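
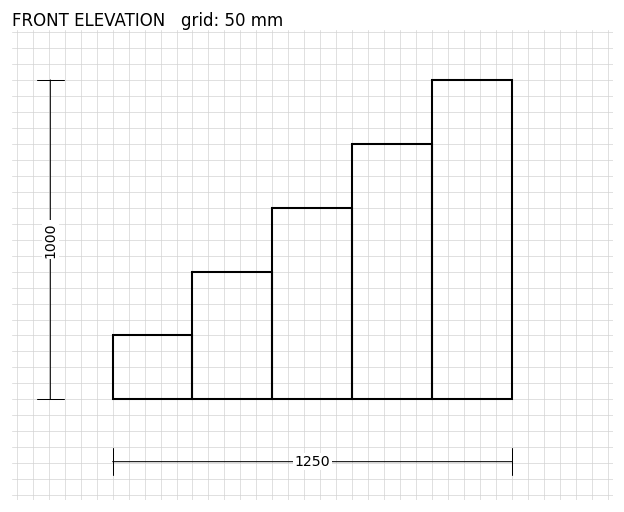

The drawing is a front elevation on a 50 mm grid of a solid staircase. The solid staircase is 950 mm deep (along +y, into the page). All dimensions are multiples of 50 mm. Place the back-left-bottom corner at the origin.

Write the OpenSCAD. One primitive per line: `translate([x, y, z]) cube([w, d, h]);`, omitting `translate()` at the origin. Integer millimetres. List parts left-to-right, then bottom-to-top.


cube([250, 950, 200]);
translate([250, 0, 0]) cube([250, 950, 400]);
translate([500, 0, 0]) cube([250, 950, 600]);
translate([750, 0, 0]) cube([250, 950, 800]);
translate([1000, 0, 0]) cube([250, 950, 1000]);


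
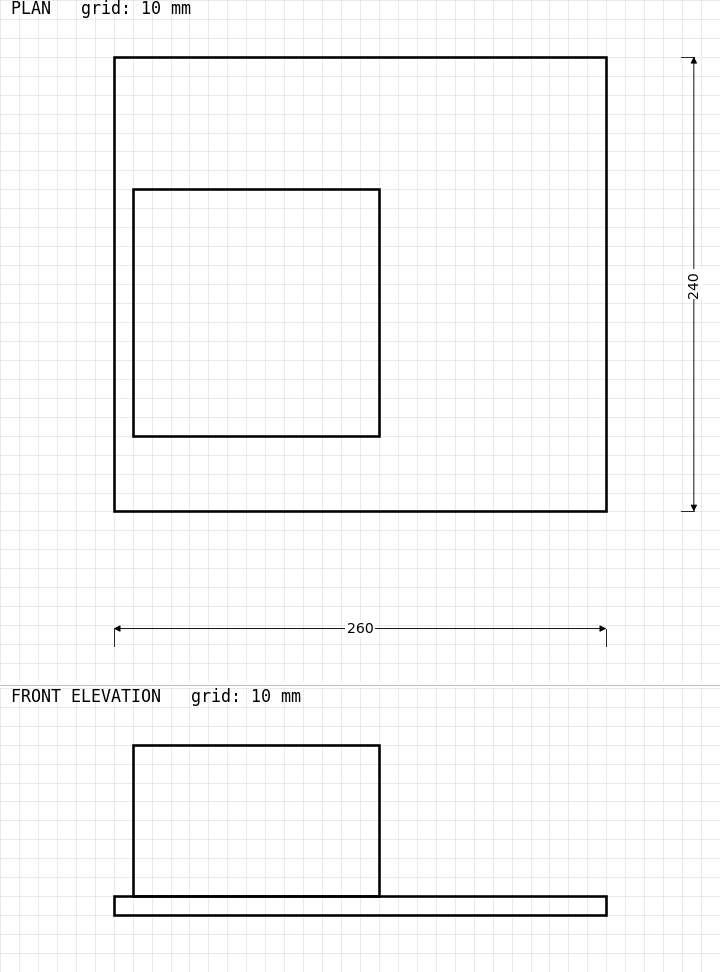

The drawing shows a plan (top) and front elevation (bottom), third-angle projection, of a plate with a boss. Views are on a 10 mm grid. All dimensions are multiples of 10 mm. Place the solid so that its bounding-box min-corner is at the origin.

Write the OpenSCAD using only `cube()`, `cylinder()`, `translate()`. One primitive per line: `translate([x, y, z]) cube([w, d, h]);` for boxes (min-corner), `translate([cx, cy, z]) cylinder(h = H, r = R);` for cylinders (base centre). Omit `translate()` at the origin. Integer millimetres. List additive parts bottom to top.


cube([260, 240, 10]);
translate([10, 40, 10]) cube([130, 130, 80]);


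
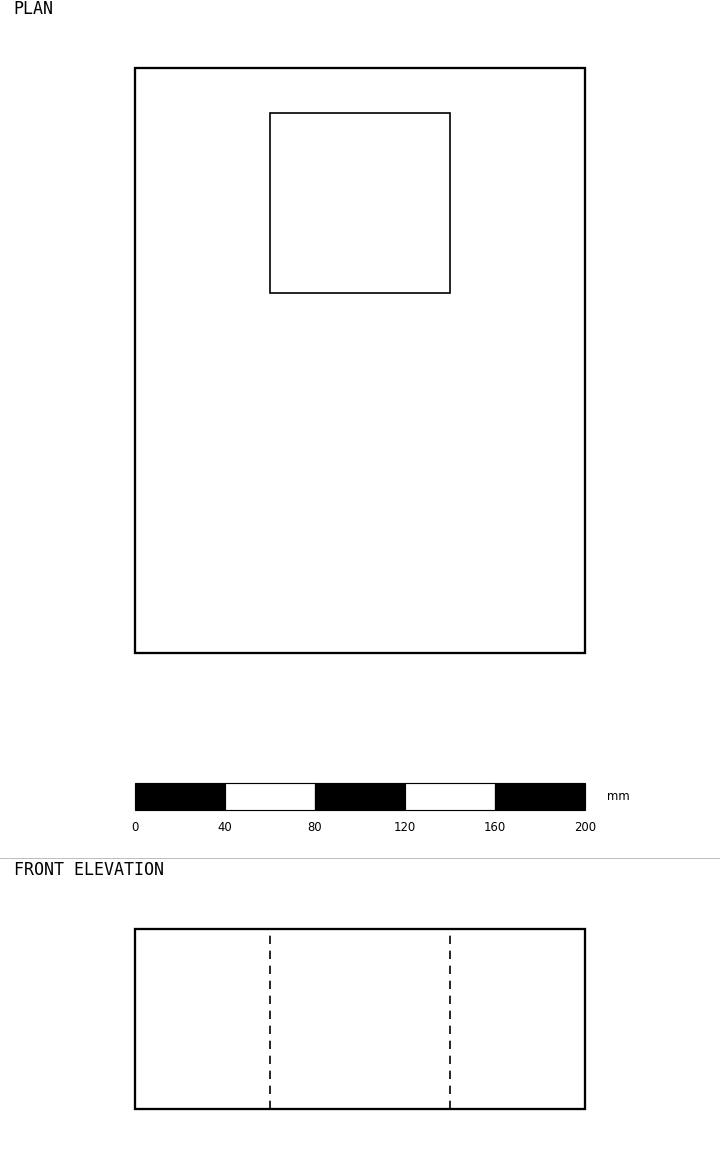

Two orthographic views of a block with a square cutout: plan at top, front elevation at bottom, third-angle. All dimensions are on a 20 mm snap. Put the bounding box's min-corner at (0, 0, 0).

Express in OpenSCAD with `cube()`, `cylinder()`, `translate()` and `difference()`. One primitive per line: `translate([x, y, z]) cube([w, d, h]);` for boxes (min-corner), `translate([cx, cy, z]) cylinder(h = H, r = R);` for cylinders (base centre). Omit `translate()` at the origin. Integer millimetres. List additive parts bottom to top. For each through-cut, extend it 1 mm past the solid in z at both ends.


difference() {
  cube([200, 260, 80]);
  translate([60, 160, -1]) cube([80, 80, 82]);
}


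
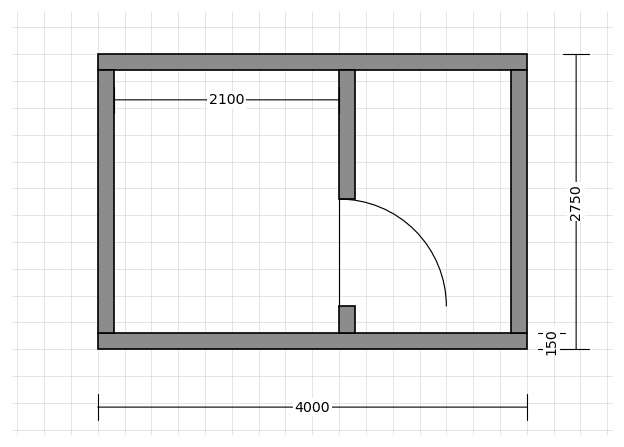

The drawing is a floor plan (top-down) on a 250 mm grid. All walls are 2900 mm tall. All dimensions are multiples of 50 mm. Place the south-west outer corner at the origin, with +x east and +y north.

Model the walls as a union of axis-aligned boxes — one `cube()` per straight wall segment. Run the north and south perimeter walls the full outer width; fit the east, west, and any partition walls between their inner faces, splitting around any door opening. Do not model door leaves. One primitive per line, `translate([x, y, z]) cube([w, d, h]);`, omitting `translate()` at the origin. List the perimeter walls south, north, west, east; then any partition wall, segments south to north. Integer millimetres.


cube([4000, 150, 2900]);
translate([0, 2600, 0]) cube([4000, 150, 2900]);
translate([0, 150, 0]) cube([150, 2450, 2900]);
translate([3850, 150, 0]) cube([150, 2450, 2900]);
translate([2250, 150, 0]) cube([150, 250, 2900]);
translate([2250, 1400, 0]) cube([150, 1200, 2900]);


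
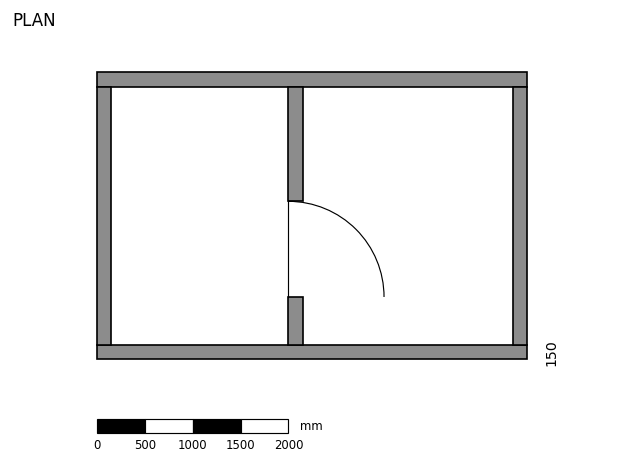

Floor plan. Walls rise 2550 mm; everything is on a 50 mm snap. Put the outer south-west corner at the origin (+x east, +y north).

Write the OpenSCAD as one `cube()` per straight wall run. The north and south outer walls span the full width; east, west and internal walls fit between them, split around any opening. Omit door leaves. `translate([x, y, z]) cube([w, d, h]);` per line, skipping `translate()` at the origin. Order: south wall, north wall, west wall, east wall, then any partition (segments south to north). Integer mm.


cube([4500, 150, 2550]);
translate([0, 2850, 0]) cube([4500, 150, 2550]);
translate([0, 150, 0]) cube([150, 2700, 2550]);
translate([4350, 150, 0]) cube([150, 2700, 2550]);
translate([2000, 150, 0]) cube([150, 500, 2550]);
translate([2000, 1650, 0]) cube([150, 1200, 2550]);


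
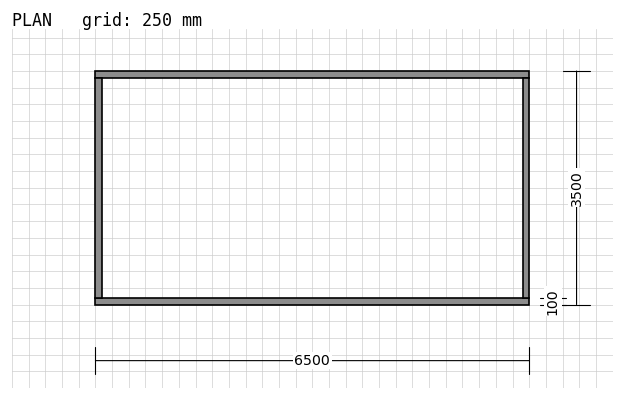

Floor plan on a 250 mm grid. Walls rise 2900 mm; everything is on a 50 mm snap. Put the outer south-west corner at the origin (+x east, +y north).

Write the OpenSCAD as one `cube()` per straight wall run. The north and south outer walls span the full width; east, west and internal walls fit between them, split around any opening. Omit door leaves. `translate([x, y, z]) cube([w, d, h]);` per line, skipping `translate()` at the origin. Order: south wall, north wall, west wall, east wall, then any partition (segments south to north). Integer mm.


cube([6500, 100, 2900]);
translate([0, 3400, 0]) cube([6500, 100, 2900]);
translate([0, 100, 0]) cube([100, 3300, 2900]);
translate([6400, 100, 0]) cube([100, 3300, 2900]);


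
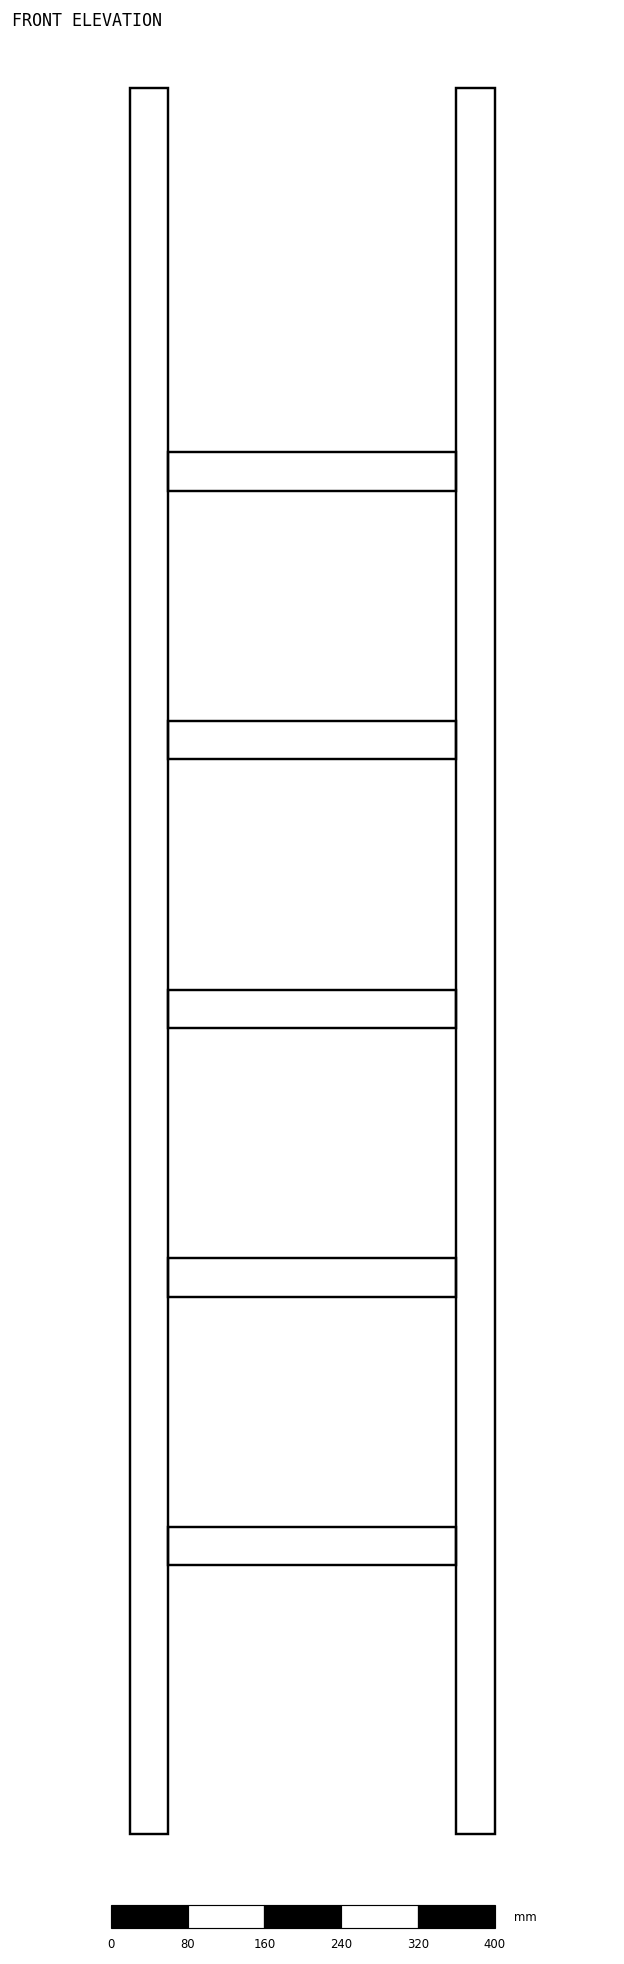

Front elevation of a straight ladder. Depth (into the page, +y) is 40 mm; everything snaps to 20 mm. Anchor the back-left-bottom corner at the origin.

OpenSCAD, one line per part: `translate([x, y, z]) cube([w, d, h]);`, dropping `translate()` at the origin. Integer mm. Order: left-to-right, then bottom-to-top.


cube([40, 40, 1820]);
translate([40, 0, 280]) cube([300, 40, 40]);
translate([40, 0, 560]) cube([300, 40, 40]);
translate([40, 0, 840]) cube([300, 40, 40]);
translate([40, 0, 1120]) cube([300, 40, 40]);
translate([40, 0, 1400]) cube([300, 40, 40]);
translate([340, 0, 0]) cube([40, 40, 1820]);


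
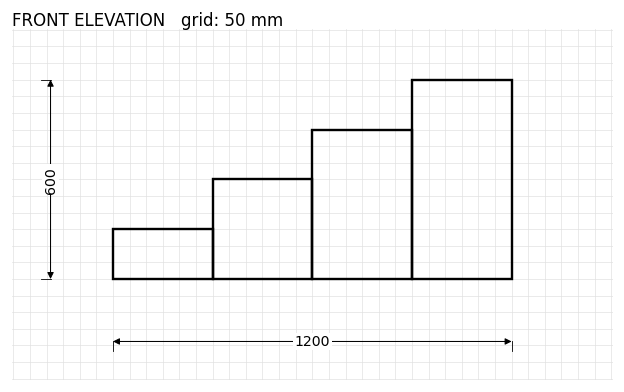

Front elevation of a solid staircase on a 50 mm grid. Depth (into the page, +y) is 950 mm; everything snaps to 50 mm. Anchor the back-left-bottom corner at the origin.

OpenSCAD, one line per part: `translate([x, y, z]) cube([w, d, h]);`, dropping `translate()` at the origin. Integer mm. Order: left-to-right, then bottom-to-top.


cube([300, 950, 150]);
translate([300, 0, 0]) cube([300, 950, 300]);
translate([600, 0, 0]) cube([300, 950, 450]);
translate([900, 0, 0]) cube([300, 950, 600]);


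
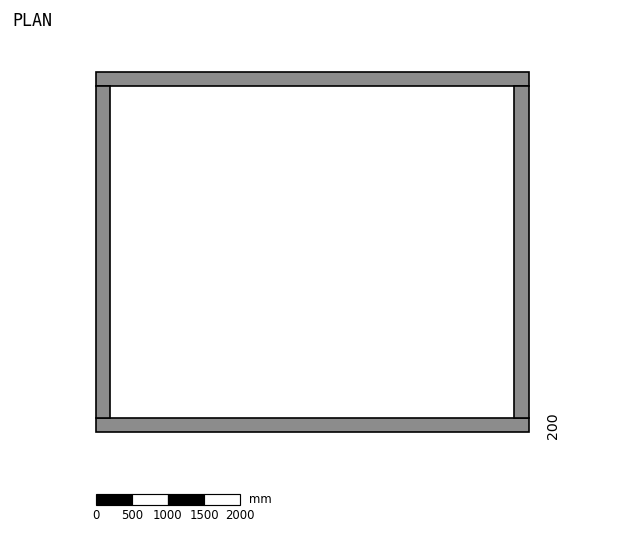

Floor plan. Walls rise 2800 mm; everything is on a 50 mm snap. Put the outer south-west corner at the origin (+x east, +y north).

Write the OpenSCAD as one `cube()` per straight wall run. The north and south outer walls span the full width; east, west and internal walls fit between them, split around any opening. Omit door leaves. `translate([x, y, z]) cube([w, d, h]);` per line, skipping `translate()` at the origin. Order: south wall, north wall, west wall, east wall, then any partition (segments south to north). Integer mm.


cube([6000, 200, 2800]);
translate([0, 4800, 0]) cube([6000, 200, 2800]);
translate([0, 200, 0]) cube([200, 4600, 2800]);
translate([5800, 200, 0]) cube([200, 4600, 2800]);


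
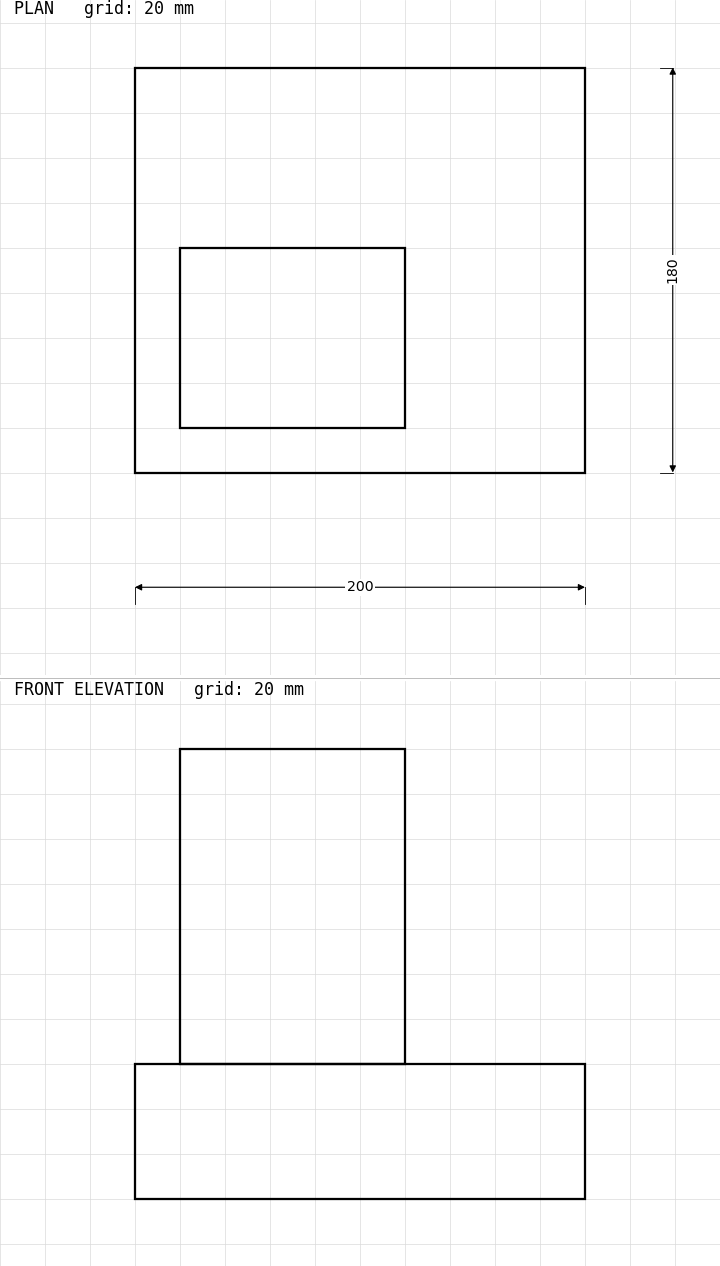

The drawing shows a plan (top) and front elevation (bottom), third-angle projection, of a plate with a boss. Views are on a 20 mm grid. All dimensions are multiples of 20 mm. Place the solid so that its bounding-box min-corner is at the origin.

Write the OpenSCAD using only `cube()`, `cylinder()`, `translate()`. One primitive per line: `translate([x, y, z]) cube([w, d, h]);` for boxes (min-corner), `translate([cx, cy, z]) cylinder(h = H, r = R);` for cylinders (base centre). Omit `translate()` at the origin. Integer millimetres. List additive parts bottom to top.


cube([200, 180, 60]);
translate([20, 20, 60]) cube([100, 80, 140]);


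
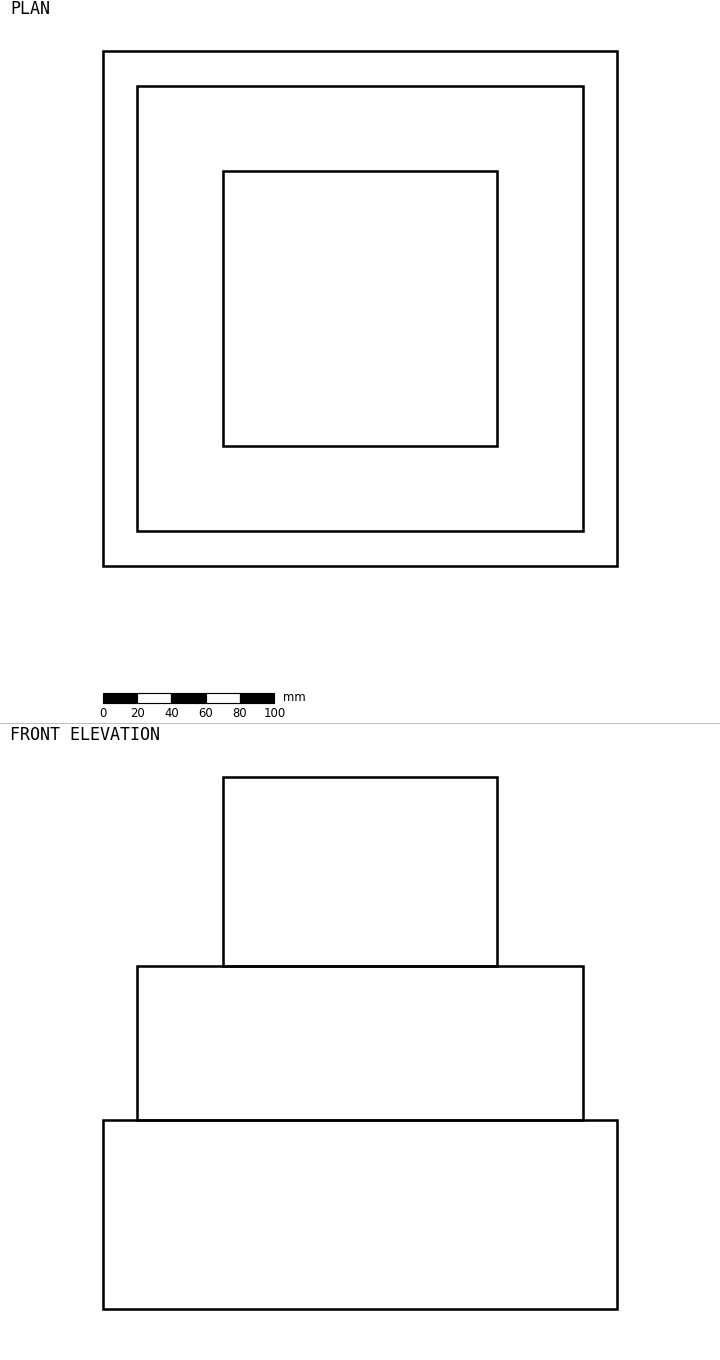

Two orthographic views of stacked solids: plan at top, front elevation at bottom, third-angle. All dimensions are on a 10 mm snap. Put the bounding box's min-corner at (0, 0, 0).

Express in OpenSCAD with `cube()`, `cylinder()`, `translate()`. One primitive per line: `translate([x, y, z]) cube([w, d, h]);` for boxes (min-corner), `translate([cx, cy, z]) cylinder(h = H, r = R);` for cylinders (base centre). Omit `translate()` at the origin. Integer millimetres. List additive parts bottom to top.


cube([300, 300, 110]);
translate([20, 20, 110]) cube([260, 260, 90]);
translate([70, 70, 200]) cube([160, 160, 110]);


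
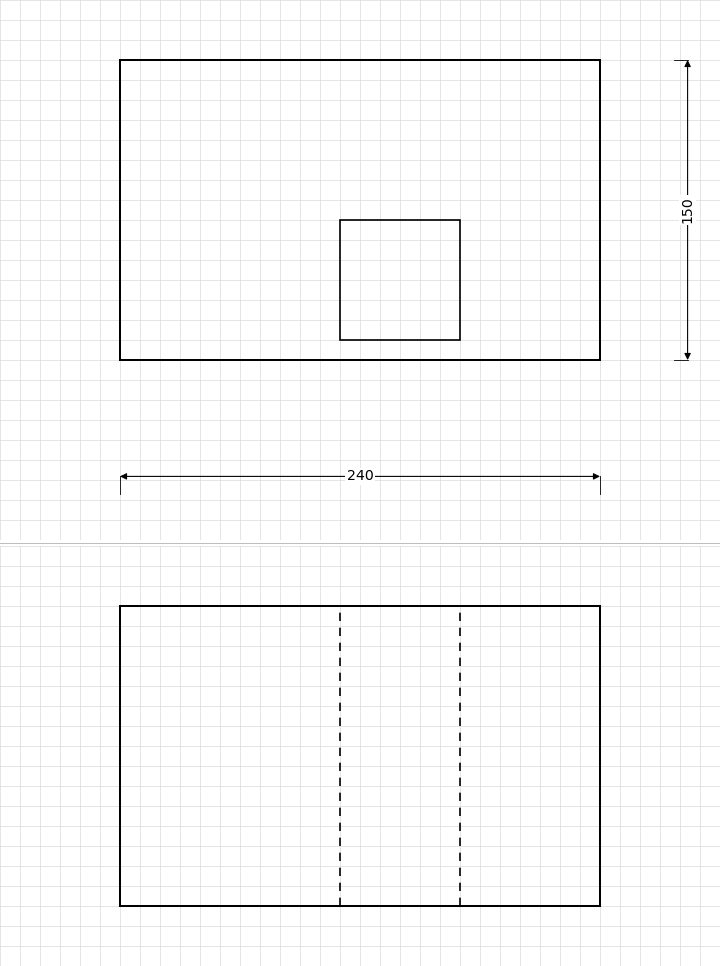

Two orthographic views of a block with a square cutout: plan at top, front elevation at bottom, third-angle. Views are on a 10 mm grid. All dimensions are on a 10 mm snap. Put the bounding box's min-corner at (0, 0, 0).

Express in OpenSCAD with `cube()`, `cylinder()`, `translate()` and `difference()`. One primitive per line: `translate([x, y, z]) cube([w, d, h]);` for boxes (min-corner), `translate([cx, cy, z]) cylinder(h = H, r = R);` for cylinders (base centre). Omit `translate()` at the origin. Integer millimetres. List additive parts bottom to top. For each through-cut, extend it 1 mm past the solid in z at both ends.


difference() {
  cube([240, 150, 150]);
  translate([110, 10, -1]) cube([60, 60, 152]);
}


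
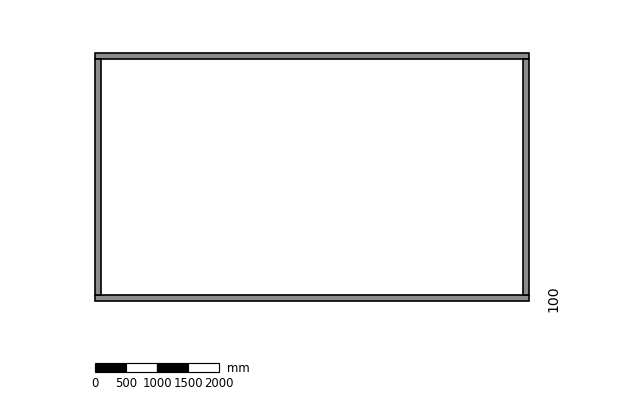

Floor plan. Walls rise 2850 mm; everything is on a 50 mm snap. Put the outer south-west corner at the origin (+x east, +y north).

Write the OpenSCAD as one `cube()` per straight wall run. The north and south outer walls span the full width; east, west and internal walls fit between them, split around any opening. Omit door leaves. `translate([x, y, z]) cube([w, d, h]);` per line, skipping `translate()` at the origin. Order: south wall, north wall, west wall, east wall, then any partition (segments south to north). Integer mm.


cube([7000, 100, 2850]);
translate([0, 3900, 0]) cube([7000, 100, 2850]);
translate([0, 100, 0]) cube([100, 3800, 2850]);
translate([6900, 100, 0]) cube([100, 3800, 2850]);


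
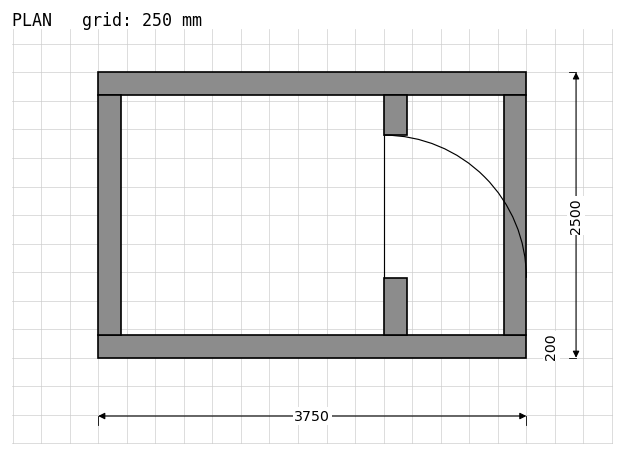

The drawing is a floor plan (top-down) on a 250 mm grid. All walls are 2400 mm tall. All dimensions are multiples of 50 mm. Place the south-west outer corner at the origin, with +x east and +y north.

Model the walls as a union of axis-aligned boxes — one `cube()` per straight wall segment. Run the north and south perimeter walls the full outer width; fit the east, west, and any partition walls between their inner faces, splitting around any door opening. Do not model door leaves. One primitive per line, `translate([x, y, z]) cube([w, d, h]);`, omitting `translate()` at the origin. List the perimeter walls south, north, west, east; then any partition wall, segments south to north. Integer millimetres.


cube([3750, 200, 2400]);
translate([0, 2300, 0]) cube([3750, 200, 2400]);
translate([0, 200, 0]) cube([200, 2100, 2400]);
translate([3550, 200, 0]) cube([200, 2100, 2400]);
translate([2500, 200, 0]) cube([200, 500, 2400]);
translate([2500, 1950, 0]) cube([200, 350, 2400]);


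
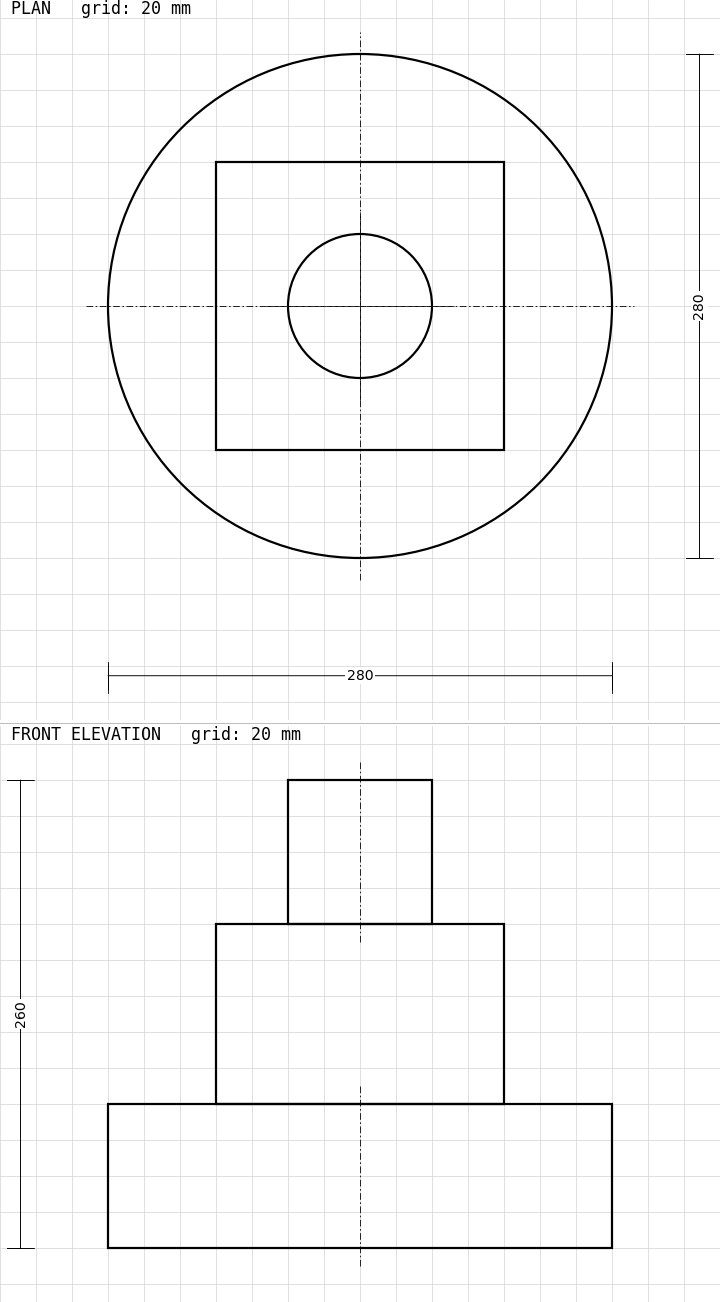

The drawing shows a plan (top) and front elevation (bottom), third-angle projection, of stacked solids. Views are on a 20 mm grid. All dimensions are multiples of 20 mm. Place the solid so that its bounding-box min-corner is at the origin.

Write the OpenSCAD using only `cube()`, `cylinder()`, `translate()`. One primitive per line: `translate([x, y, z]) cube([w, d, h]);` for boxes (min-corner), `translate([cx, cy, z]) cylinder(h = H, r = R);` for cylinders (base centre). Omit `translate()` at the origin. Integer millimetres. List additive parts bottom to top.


translate([140, 140, 0]) cylinder(h = 80, r = 140);
translate([60, 60, 80]) cube([160, 160, 100]);
translate([140, 140, 180]) cylinder(h = 80, r = 40);


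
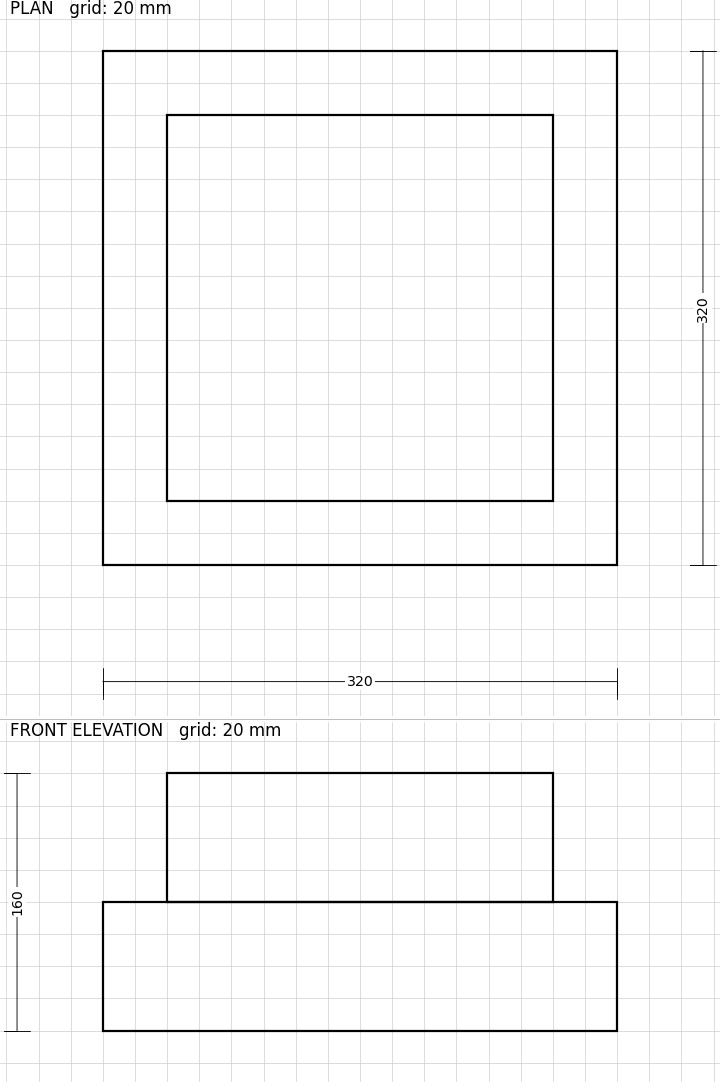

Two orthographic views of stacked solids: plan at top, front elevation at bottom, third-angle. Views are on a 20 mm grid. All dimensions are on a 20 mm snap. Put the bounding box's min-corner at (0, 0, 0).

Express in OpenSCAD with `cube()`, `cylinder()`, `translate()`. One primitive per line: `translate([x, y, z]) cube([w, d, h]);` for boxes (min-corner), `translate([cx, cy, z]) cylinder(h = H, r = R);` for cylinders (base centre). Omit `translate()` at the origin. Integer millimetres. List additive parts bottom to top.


cube([320, 320, 80]);
translate([40, 40, 80]) cube([240, 240, 80]);


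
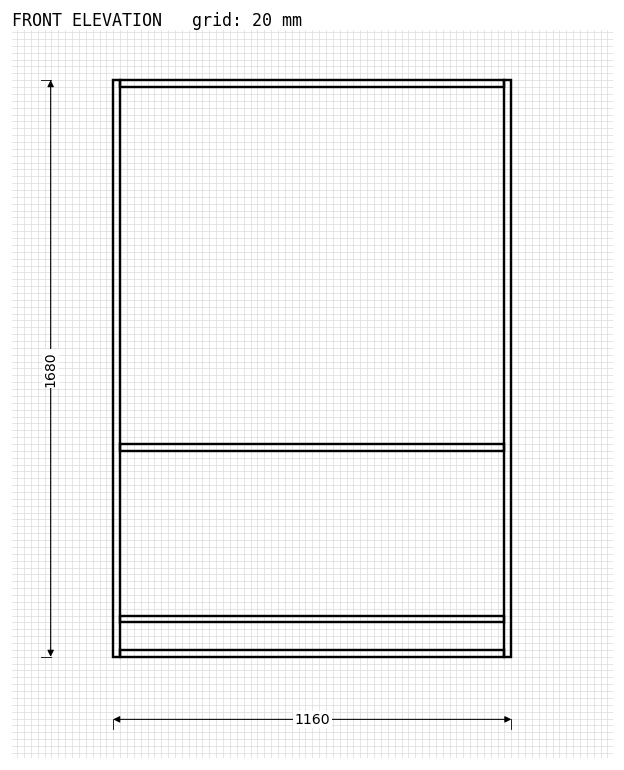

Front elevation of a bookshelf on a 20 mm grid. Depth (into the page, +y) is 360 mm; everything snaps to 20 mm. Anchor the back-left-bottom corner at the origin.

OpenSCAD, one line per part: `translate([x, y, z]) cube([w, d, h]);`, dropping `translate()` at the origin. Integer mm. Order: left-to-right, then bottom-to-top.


cube([20, 360, 1680]);
translate([20, 0, 0]) cube([1120, 360, 20]);
translate([20, 0, 100]) cube([1120, 360, 20]);
translate([20, 0, 600]) cube([1120, 360, 20]);
translate([20, 0, 1660]) cube([1120, 360, 20]);
translate([1140, 0, 0]) cube([20, 360, 1680]);


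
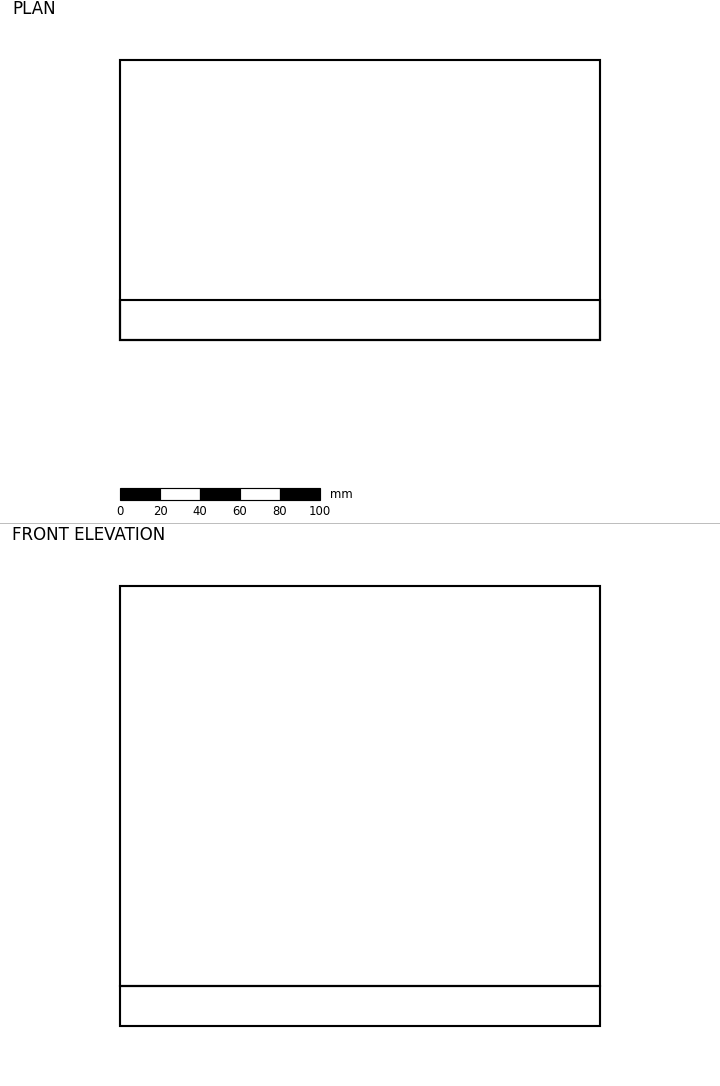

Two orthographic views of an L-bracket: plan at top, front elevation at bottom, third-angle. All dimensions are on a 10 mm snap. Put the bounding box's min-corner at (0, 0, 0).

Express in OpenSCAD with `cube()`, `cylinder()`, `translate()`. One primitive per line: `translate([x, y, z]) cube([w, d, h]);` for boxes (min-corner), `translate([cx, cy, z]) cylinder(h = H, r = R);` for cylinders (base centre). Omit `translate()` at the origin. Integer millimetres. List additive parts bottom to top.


cube([240, 140, 20]);
translate([0, 0, 20]) cube([240, 20, 200]);


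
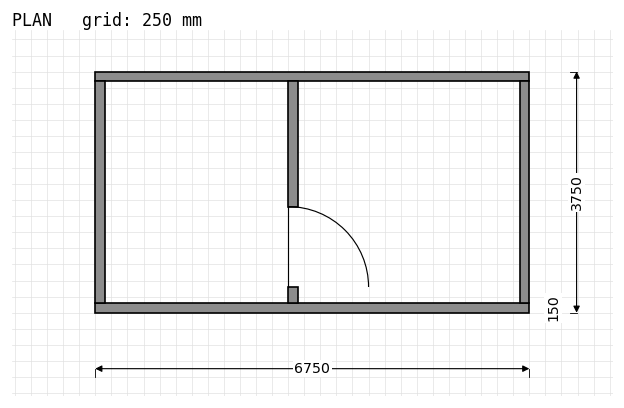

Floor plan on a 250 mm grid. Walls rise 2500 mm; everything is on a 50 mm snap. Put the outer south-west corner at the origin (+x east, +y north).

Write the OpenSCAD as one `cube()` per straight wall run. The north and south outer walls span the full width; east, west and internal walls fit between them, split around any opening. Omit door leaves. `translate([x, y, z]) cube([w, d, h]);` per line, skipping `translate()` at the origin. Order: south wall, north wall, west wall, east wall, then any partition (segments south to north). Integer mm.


cube([6750, 150, 2500]);
translate([0, 3600, 0]) cube([6750, 150, 2500]);
translate([0, 150, 0]) cube([150, 3450, 2500]);
translate([6600, 150, 0]) cube([150, 3450, 2500]);
translate([3000, 150, 0]) cube([150, 250, 2500]);
translate([3000, 1650, 0]) cube([150, 1950, 2500]);


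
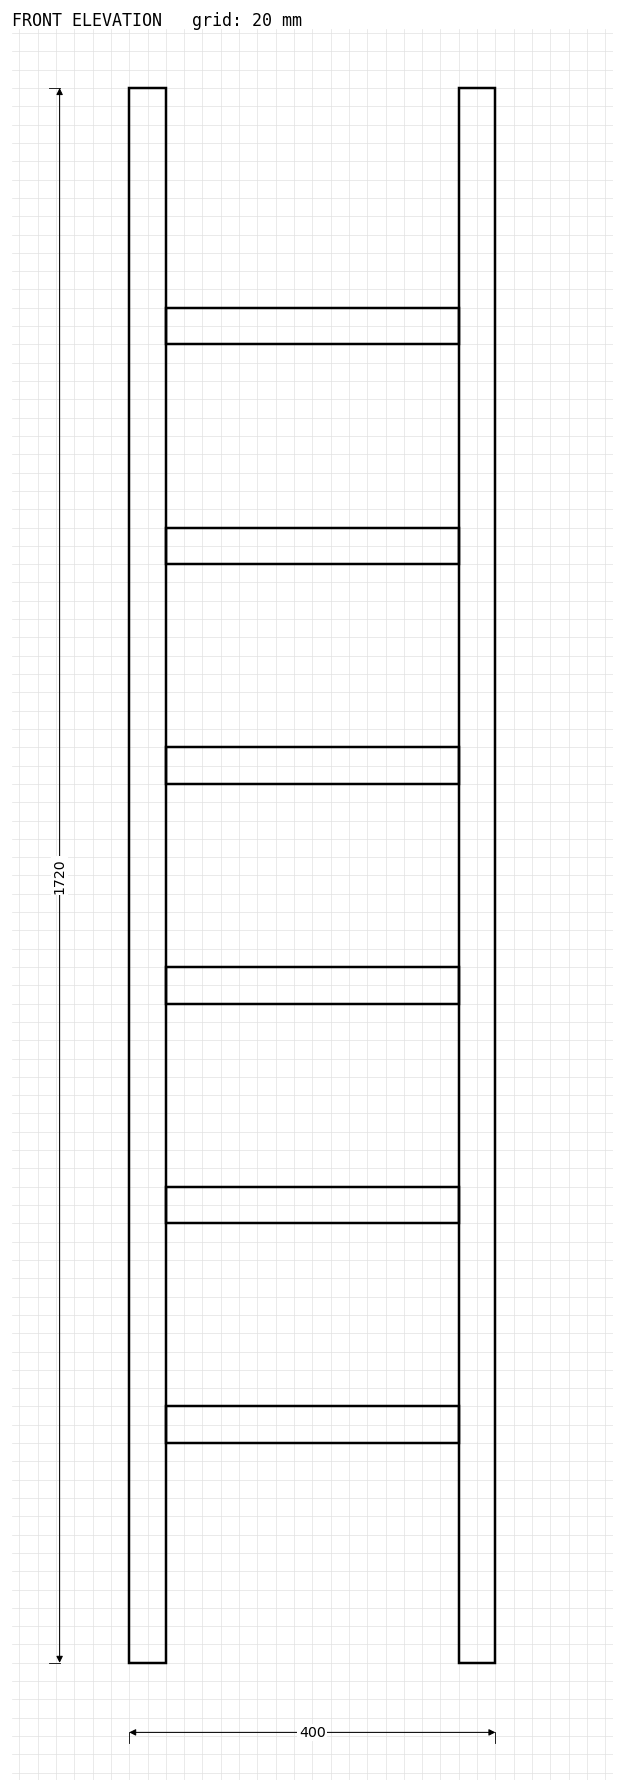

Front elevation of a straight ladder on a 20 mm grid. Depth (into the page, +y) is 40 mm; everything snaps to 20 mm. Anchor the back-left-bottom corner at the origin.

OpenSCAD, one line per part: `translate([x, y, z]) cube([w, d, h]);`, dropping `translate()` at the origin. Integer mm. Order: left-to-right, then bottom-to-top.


cube([40, 40, 1720]);
translate([40, 0, 240]) cube([320, 40, 40]);
translate([40, 0, 480]) cube([320, 40, 40]);
translate([40, 0, 720]) cube([320, 40, 40]);
translate([40, 0, 960]) cube([320, 40, 40]);
translate([40, 0, 1200]) cube([320, 40, 40]);
translate([40, 0, 1440]) cube([320, 40, 40]);
translate([360, 0, 0]) cube([40, 40, 1720]);


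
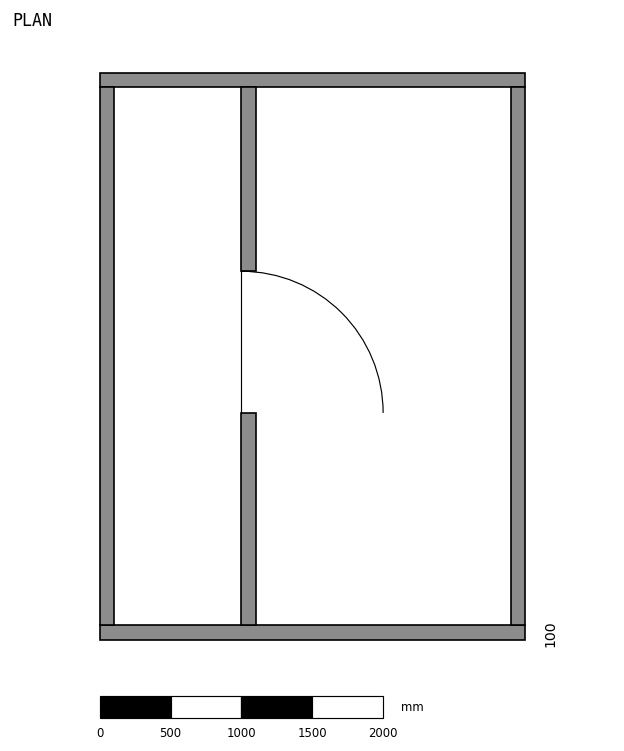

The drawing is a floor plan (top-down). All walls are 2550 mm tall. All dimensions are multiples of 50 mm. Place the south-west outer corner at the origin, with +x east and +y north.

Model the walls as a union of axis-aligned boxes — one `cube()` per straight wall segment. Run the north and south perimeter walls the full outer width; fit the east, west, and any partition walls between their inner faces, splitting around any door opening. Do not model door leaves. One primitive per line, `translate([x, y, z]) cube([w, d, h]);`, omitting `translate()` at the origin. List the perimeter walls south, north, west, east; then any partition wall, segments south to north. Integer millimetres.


cube([3000, 100, 2550]);
translate([0, 3900, 0]) cube([3000, 100, 2550]);
translate([0, 100, 0]) cube([100, 3800, 2550]);
translate([2900, 100, 0]) cube([100, 3800, 2550]);
translate([1000, 100, 0]) cube([100, 1500, 2550]);
translate([1000, 2600, 0]) cube([100, 1300, 2550]);


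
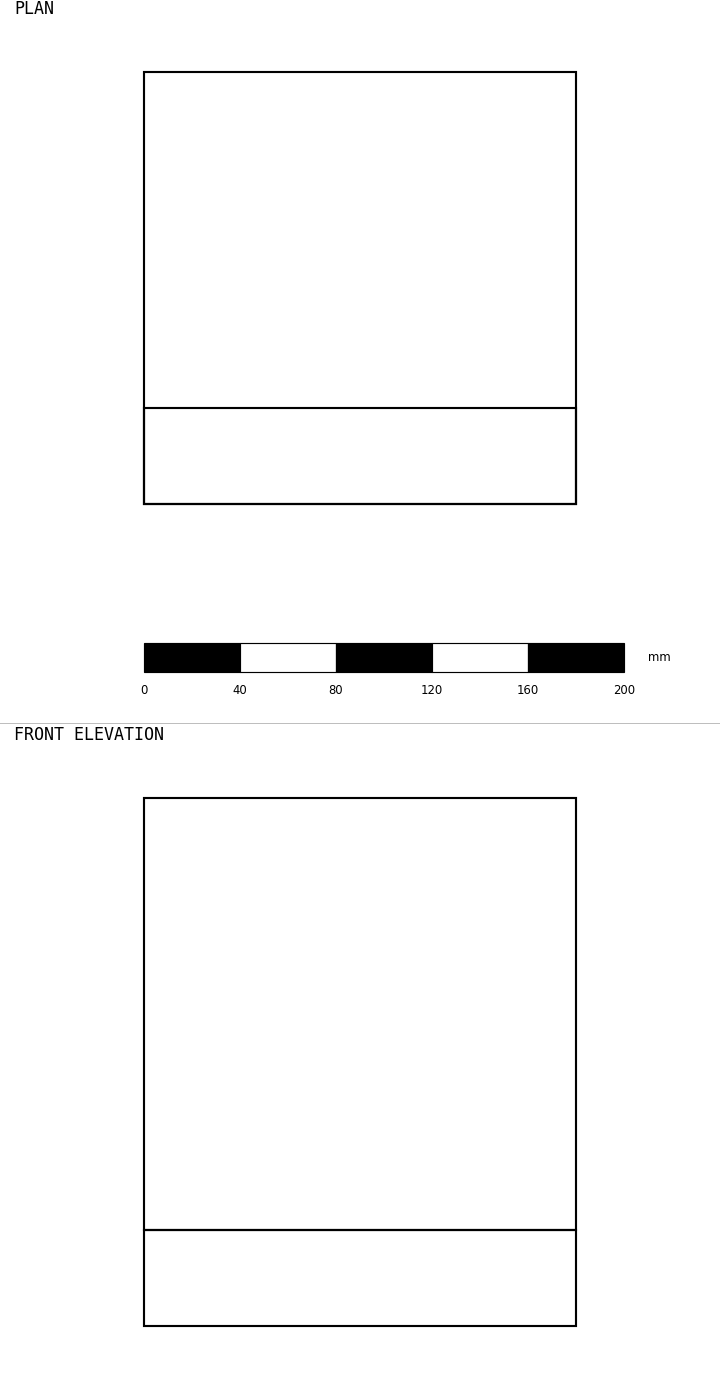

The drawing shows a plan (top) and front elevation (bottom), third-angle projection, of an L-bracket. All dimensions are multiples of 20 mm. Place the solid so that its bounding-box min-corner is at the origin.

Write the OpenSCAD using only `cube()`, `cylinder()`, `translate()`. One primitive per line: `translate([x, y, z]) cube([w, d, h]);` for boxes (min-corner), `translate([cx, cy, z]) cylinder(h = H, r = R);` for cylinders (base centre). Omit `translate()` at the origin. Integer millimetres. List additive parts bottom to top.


cube([180, 180, 40]);
translate([0, 0, 40]) cube([180, 40, 180]);


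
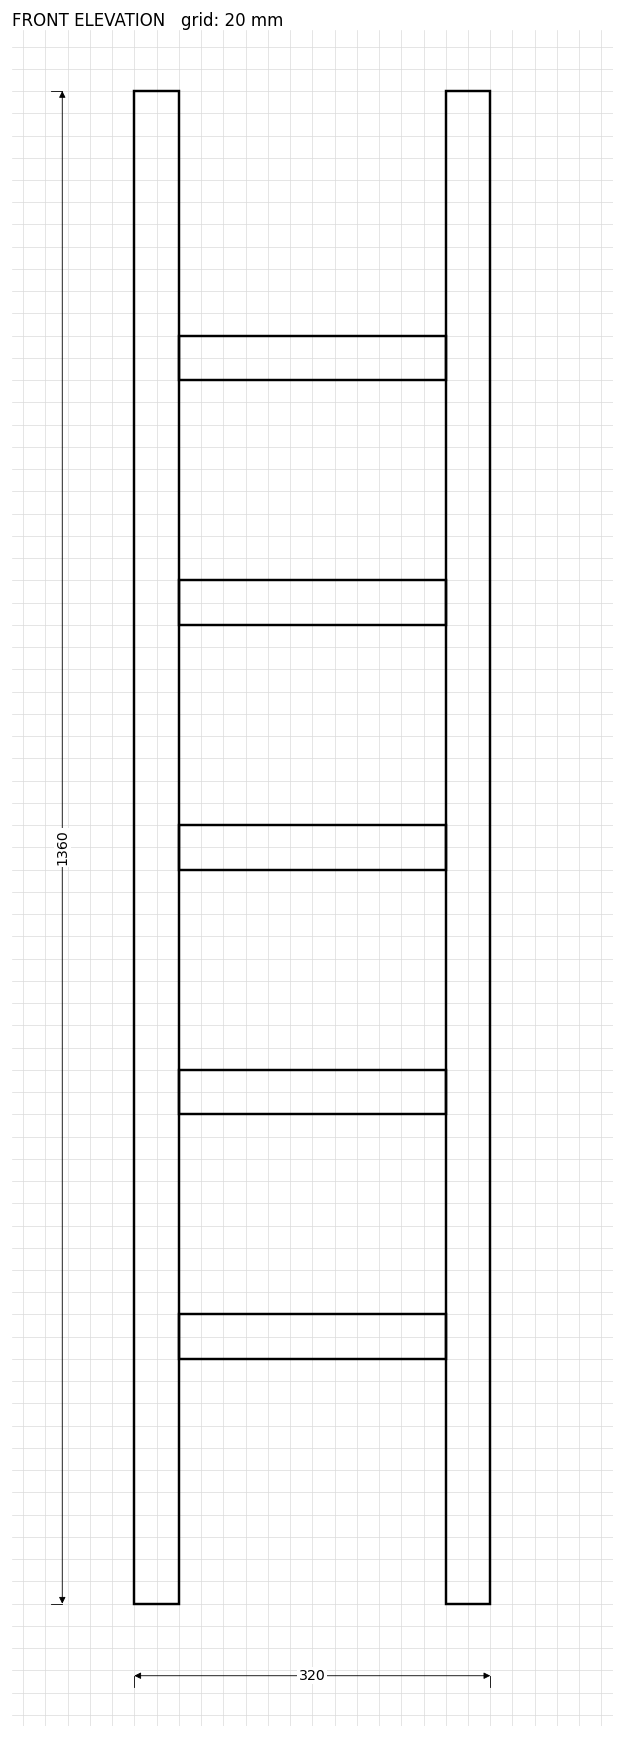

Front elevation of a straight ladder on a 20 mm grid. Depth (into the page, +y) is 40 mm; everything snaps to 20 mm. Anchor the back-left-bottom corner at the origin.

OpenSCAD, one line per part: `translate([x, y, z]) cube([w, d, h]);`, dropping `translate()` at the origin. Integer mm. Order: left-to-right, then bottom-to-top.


cube([40, 40, 1360]);
translate([40, 0, 220]) cube([240, 40, 40]);
translate([40, 0, 440]) cube([240, 40, 40]);
translate([40, 0, 660]) cube([240, 40, 40]);
translate([40, 0, 880]) cube([240, 40, 40]);
translate([40, 0, 1100]) cube([240, 40, 40]);
translate([280, 0, 0]) cube([40, 40, 1360]);


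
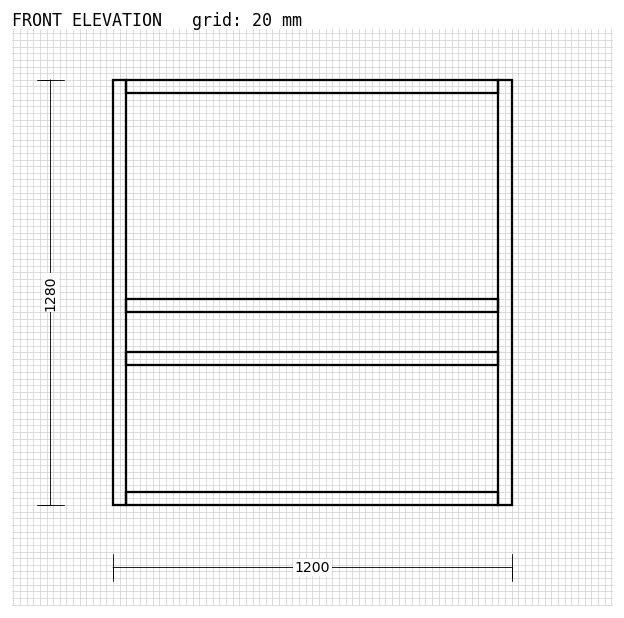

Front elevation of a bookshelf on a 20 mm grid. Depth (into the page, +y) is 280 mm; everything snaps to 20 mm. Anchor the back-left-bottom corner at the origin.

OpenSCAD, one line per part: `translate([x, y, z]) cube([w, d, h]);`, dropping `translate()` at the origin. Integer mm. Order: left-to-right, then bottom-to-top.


cube([40, 280, 1280]);
translate([40, 0, 0]) cube([1120, 280, 40]);
translate([40, 0, 420]) cube([1120, 280, 40]);
translate([40, 0, 580]) cube([1120, 280, 40]);
translate([40, 0, 1240]) cube([1120, 280, 40]);
translate([1160, 0, 0]) cube([40, 280, 1280]);


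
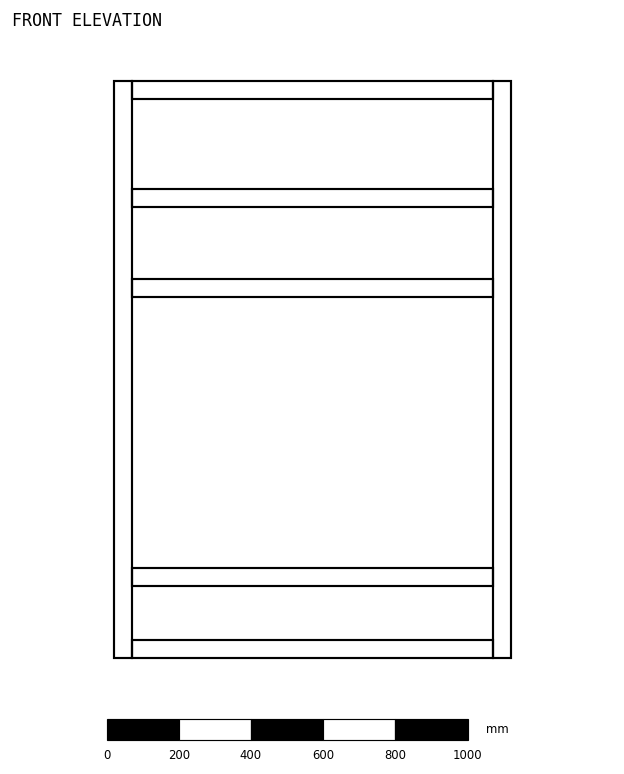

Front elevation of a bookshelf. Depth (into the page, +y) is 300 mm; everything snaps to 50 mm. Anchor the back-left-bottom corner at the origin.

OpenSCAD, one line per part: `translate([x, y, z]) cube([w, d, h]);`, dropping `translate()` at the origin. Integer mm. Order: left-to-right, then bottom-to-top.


cube([50, 300, 1600]);
translate([50, 0, 0]) cube([1000, 300, 50]);
translate([50, 0, 200]) cube([1000, 300, 50]);
translate([50, 0, 1000]) cube([1000, 300, 50]);
translate([50, 0, 1250]) cube([1000, 300, 50]);
translate([50, 0, 1550]) cube([1000, 300, 50]);
translate([1050, 0, 0]) cube([50, 300, 1600]);


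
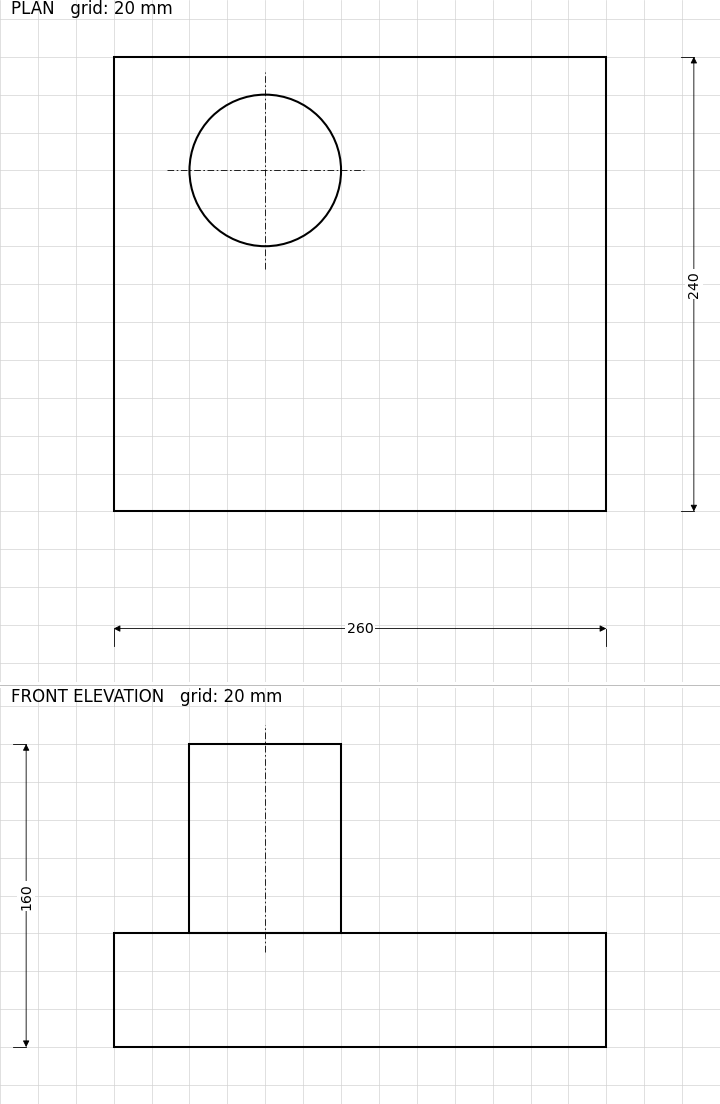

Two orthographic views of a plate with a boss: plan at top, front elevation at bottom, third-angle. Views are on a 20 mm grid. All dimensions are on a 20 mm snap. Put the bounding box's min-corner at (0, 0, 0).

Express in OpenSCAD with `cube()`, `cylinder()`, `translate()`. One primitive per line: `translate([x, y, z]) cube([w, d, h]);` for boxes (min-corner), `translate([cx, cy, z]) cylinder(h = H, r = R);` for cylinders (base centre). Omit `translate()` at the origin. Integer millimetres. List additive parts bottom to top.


cube([260, 240, 60]);
translate([80, 180, 60]) cylinder(h = 100, r = 40);


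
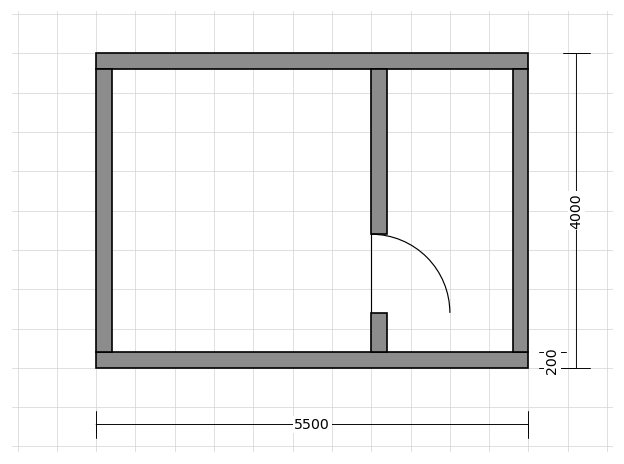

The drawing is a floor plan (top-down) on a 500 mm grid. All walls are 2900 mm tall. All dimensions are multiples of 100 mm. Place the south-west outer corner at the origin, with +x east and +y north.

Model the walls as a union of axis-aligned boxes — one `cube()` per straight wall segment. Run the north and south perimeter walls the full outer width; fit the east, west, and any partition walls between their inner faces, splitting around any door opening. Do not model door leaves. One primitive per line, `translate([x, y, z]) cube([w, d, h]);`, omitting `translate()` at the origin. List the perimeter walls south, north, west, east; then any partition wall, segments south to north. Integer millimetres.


cube([5500, 200, 2900]);
translate([0, 3800, 0]) cube([5500, 200, 2900]);
translate([0, 200, 0]) cube([200, 3600, 2900]);
translate([5300, 200, 0]) cube([200, 3600, 2900]);
translate([3500, 200, 0]) cube([200, 500, 2900]);
translate([3500, 1700, 0]) cube([200, 2100, 2900]);


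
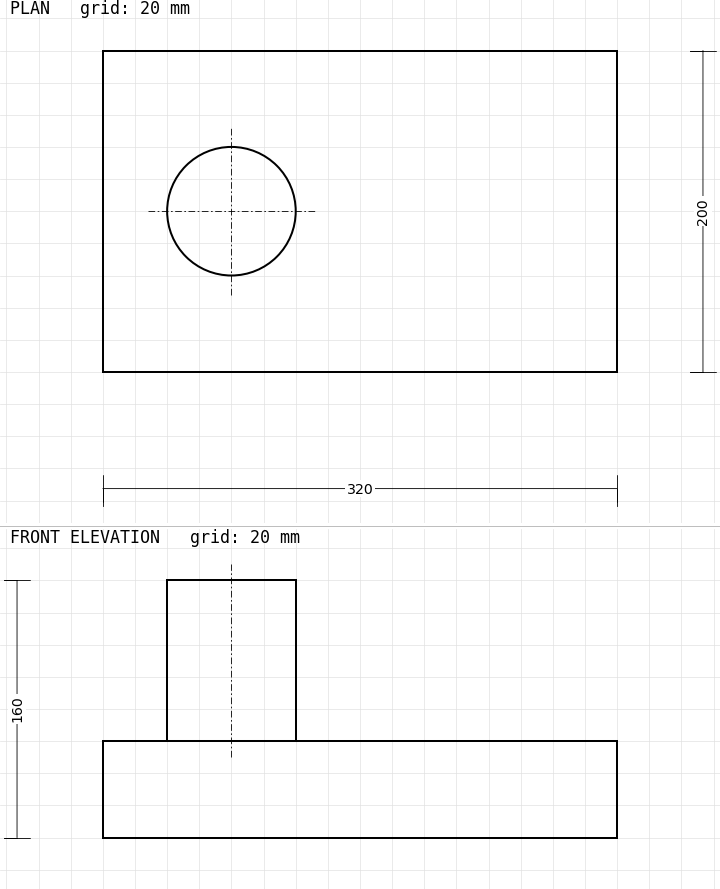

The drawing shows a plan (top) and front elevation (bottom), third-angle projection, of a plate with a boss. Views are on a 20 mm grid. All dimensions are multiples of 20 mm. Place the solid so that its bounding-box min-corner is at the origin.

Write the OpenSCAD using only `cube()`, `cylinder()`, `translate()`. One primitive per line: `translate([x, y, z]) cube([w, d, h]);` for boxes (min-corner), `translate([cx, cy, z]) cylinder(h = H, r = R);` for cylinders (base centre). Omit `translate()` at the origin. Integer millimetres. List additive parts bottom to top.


cube([320, 200, 60]);
translate([80, 100, 60]) cylinder(h = 100, r = 40);


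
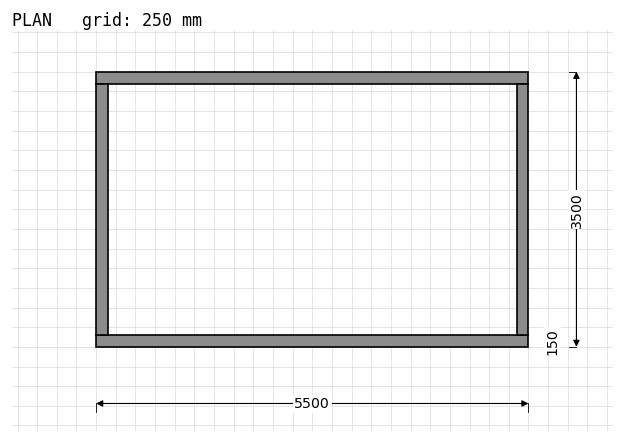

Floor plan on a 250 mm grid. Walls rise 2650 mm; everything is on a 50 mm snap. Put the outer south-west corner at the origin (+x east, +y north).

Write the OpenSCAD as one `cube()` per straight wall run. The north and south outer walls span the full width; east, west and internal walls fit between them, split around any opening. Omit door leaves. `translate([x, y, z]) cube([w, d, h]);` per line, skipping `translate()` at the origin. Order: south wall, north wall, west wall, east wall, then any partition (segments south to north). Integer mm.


cube([5500, 150, 2650]);
translate([0, 3350, 0]) cube([5500, 150, 2650]);
translate([0, 150, 0]) cube([150, 3200, 2650]);
translate([5350, 150, 0]) cube([150, 3200, 2650]);


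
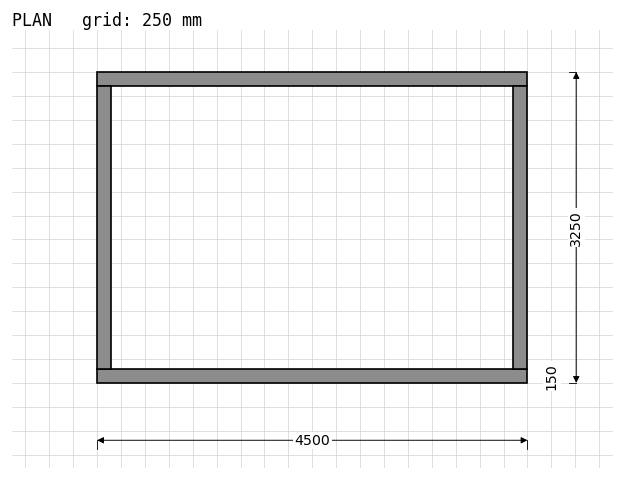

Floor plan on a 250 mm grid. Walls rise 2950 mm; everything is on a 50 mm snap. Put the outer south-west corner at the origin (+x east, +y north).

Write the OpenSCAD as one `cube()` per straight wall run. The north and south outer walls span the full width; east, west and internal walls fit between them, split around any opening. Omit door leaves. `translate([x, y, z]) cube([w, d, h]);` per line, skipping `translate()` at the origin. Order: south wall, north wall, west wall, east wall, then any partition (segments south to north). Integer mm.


cube([4500, 150, 2950]);
translate([0, 3100, 0]) cube([4500, 150, 2950]);
translate([0, 150, 0]) cube([150, 2950, 2950]);
translate([4350, 150, 0]) cube([150, 2950, 2950]);


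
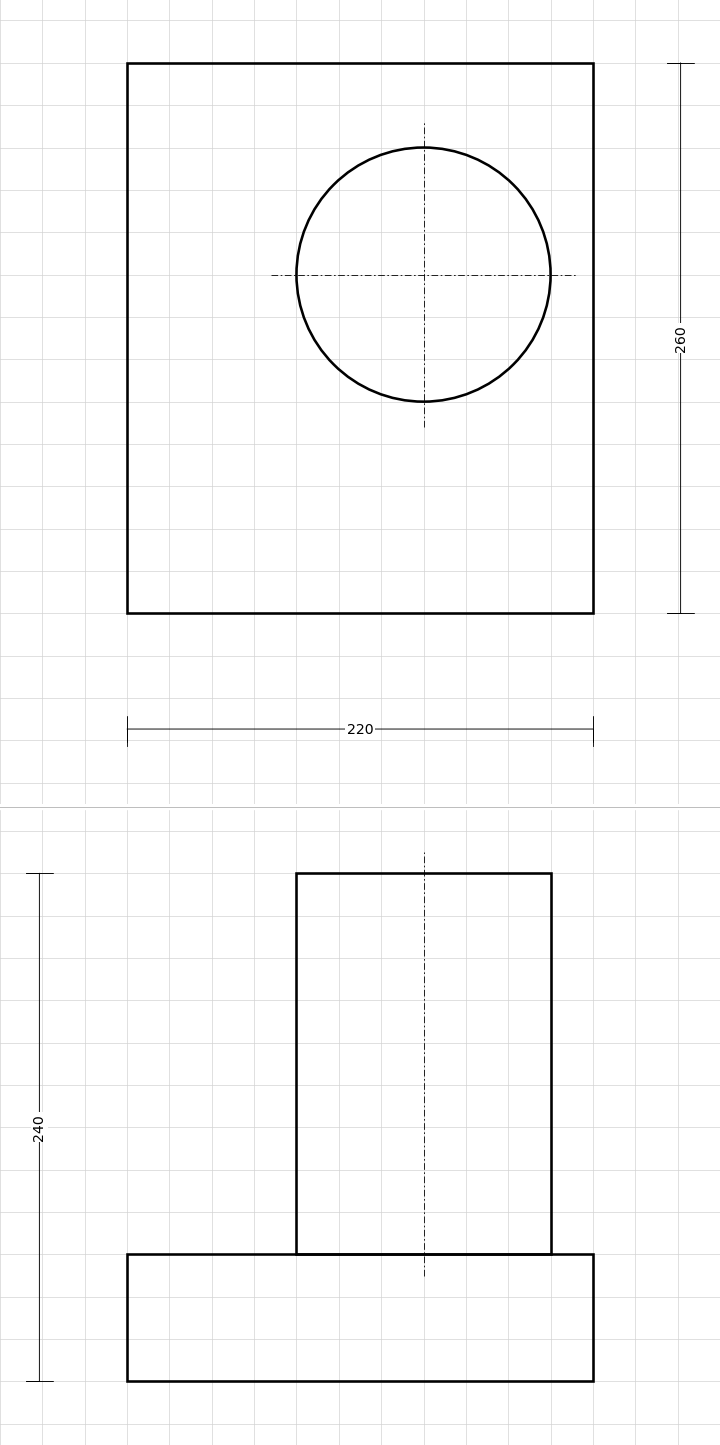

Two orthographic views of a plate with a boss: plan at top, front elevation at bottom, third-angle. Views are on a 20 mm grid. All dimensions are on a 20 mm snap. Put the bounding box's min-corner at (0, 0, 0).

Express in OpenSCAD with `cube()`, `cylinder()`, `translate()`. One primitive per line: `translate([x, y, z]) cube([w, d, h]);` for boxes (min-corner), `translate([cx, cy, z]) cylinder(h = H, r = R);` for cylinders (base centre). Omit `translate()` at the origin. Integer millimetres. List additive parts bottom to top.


cube([220, 260, 60]);
translate([140, 160, 60]) cylinder(h = 180, r = 60);


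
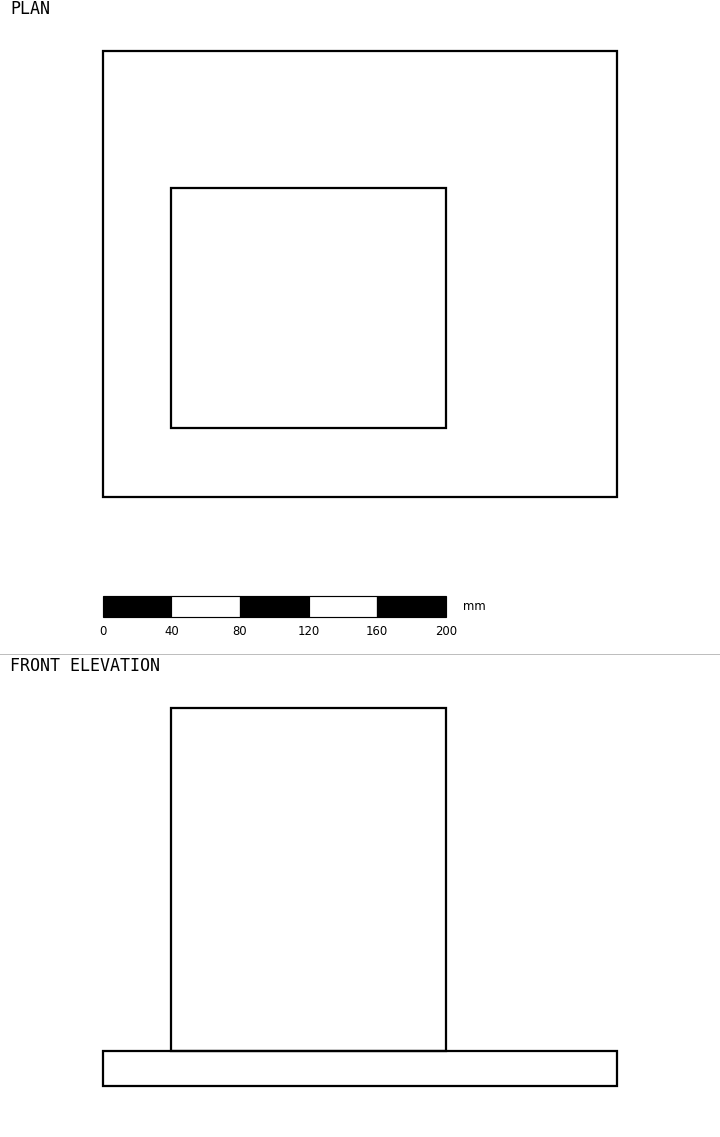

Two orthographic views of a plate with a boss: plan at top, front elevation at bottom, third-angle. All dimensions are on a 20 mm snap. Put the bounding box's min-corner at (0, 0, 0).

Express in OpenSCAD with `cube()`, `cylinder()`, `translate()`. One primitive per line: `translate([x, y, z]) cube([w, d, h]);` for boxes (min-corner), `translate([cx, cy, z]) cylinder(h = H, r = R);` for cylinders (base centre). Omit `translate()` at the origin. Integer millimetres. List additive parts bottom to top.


cube([300, 260, 20]);
translate([40, 40, 20]) cube([160, 140, 200]);


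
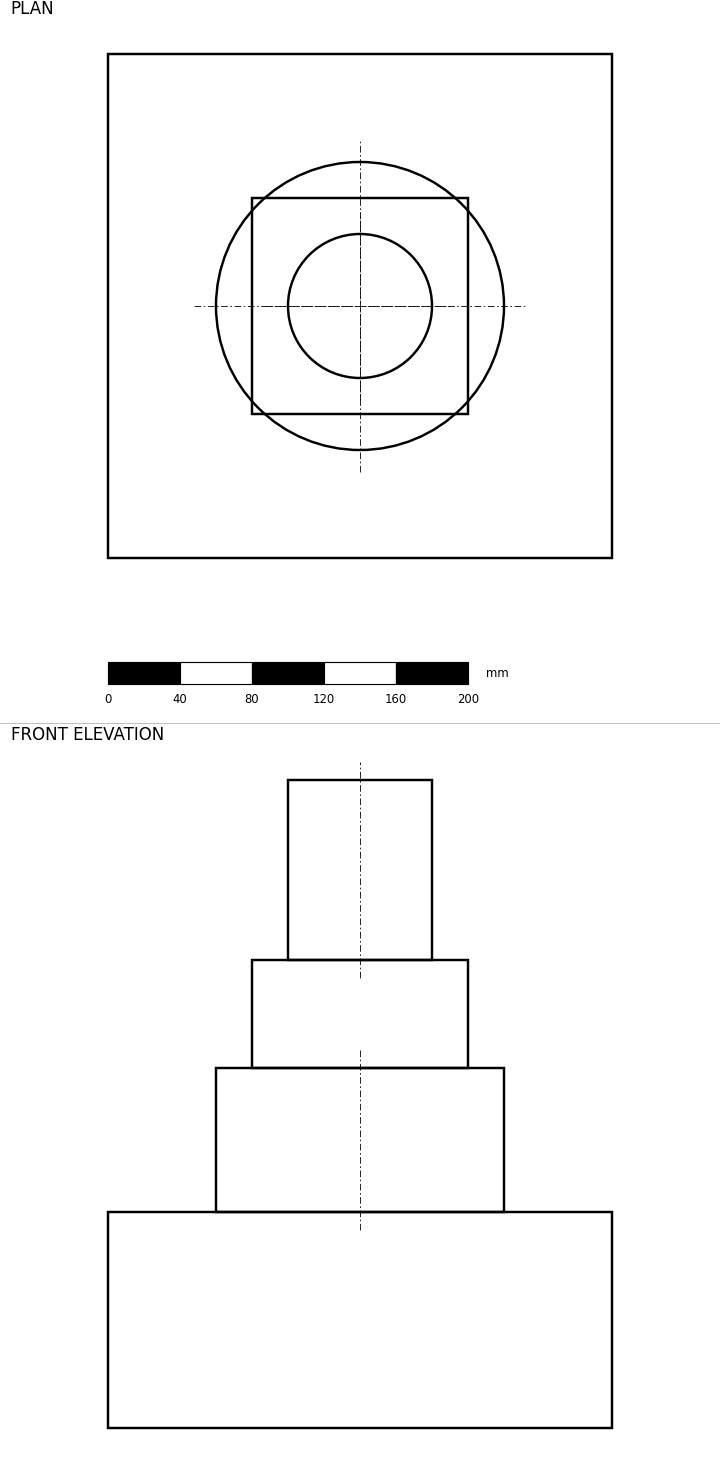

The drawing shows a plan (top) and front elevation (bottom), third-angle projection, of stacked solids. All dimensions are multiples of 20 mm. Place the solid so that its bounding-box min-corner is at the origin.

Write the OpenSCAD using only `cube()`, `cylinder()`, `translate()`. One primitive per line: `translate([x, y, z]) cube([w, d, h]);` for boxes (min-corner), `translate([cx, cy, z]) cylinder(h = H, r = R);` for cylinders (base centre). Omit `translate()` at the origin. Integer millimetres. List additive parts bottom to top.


cube([280, 280, 120]);
translate([140, 140, 120]) cylinder(h = 80, r = 80);
translate([80, 80, 200]) cube([120, 120, 60]);
translate([140, 140, 260]) cylinder(h = 100, r = 40);


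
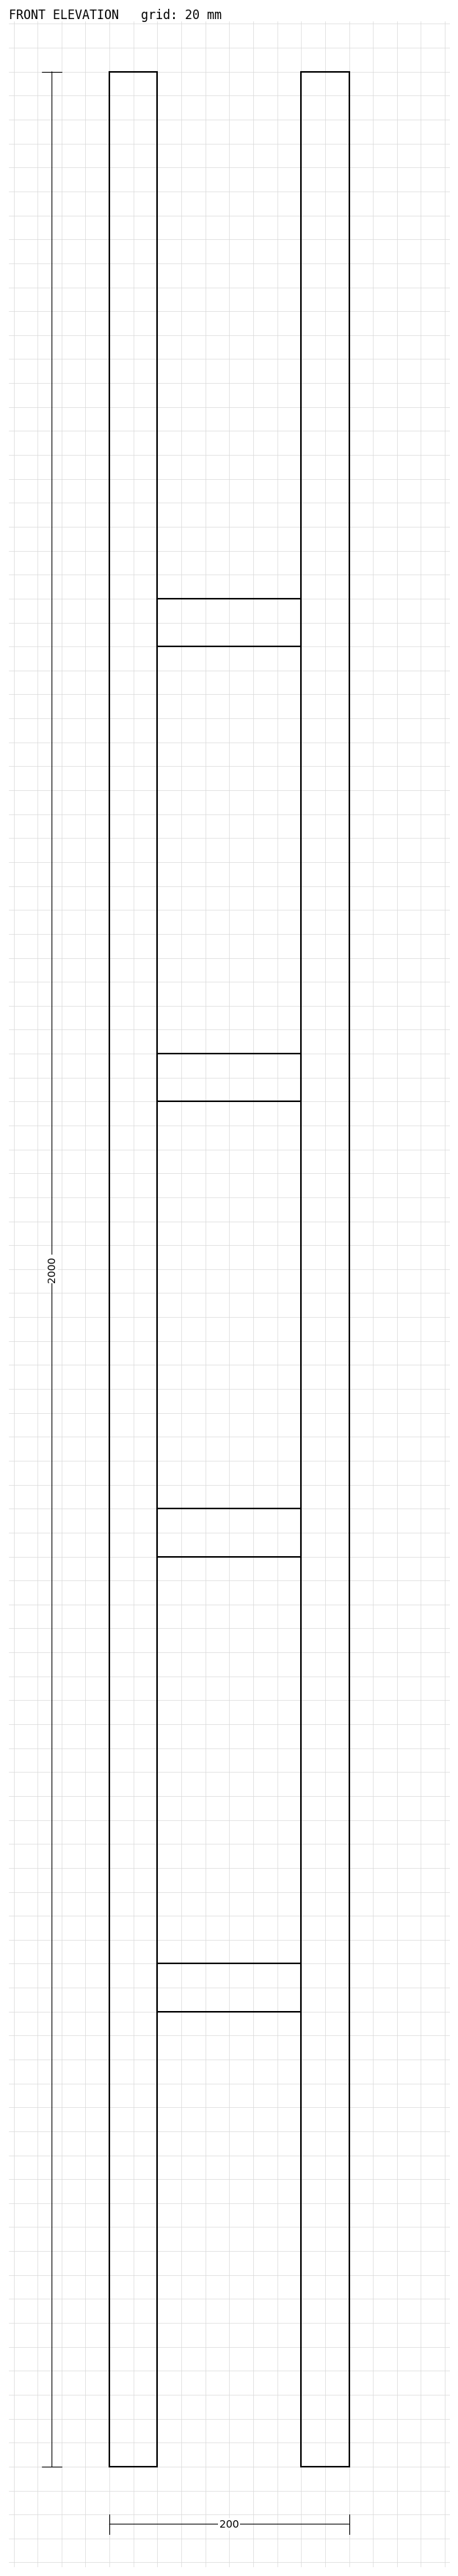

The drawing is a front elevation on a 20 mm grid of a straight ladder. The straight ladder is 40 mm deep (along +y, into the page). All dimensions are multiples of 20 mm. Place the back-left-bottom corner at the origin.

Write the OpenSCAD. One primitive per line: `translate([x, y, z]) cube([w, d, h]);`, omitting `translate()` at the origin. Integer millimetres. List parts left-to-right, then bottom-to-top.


cube([40, 40, 2000]);
translate([40, 0, 380]) cube([120, 40, 40]);
translate([40, 0, 760]) cube([120, 40, 40]);
translate([40, 0, 1140]) cube([120, 40, 40]);
translate([40, 0, 1520]) cube([120, 40, 40]);
translate([160, 0, 0]) cube([40, 40, 2000]);


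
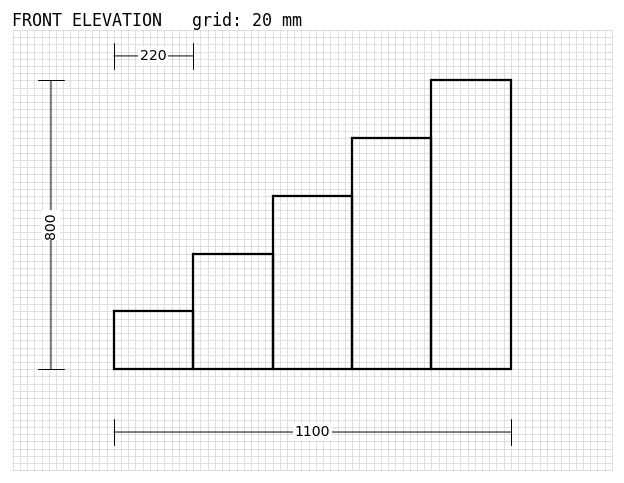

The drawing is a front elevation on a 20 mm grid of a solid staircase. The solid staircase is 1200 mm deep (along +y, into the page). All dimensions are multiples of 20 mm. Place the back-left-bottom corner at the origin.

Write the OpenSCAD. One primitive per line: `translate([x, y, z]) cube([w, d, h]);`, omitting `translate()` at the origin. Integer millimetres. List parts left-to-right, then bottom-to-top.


cube([220, 1200, 160]);
translate([220, 0, 0]) cube([220, 1200, 320]);
translate([440, 0, 0]) cube([220, 1200, 480]);
translate([660, 0, 0]) cube([220, 1200, 640]);
translate([880, 0, 0]) cube([220, 1200, 800]);
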